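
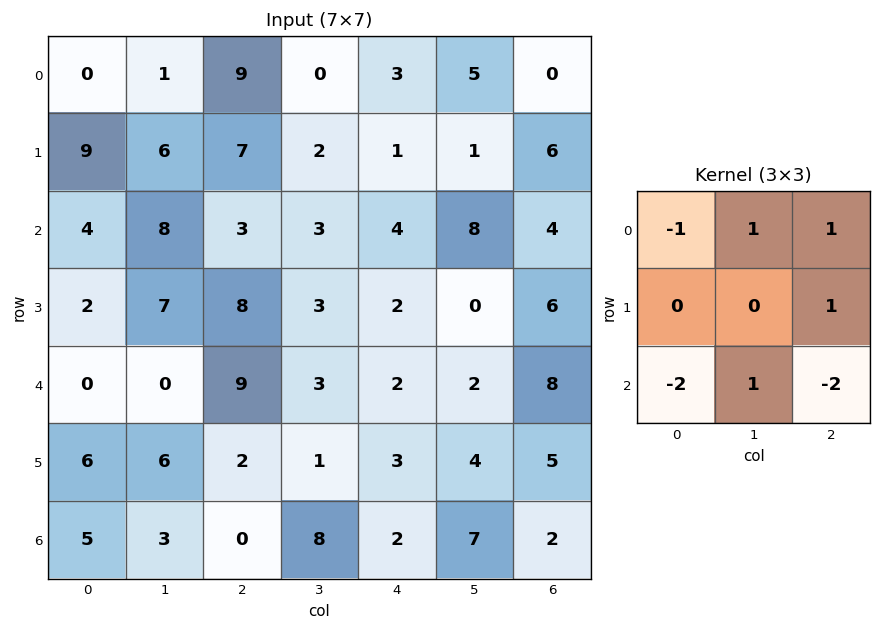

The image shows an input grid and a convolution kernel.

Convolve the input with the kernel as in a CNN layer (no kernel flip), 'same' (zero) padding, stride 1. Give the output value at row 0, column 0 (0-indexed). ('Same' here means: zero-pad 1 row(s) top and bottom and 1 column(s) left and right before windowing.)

The receptive field on the zero-padded input at this output position is [0 0 0 / 0 0 1 / 0 9 6]. Elementwise product with the kernel and sum: 0·-1 + 0·1 + 0·1 + 1·1 + 0·-2 + 9·1 + 6·-2.

-2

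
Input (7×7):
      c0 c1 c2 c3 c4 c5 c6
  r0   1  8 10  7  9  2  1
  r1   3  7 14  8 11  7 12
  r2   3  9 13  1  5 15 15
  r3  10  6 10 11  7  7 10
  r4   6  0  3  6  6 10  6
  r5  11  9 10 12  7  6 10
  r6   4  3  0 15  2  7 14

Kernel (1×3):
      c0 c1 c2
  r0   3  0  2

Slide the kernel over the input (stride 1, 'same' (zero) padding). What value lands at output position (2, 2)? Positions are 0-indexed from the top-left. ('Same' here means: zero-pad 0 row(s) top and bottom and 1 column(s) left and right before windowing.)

29

The receptive field on the zero-padded input at this output position is [9 13 1]. Elementwise product with the kernel and sum: 9·3 + 1·2.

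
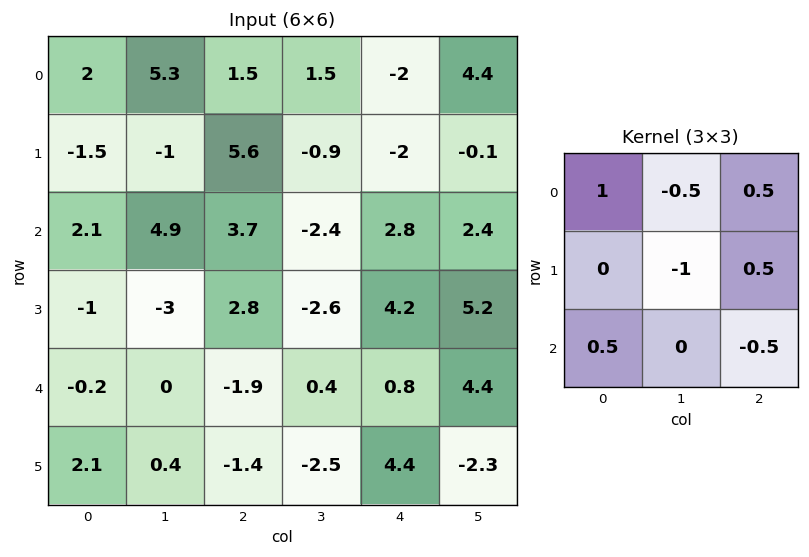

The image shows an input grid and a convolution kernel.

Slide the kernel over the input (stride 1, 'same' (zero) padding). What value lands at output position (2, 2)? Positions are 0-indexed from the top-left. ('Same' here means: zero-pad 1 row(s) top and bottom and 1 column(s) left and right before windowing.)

-9.35

The receptive field on the zero-padded input at this output position is [-1 5.6 -0.9 / 4.9 3.7 -2.4 / -3 2.8 -2.6]. Elementwise product with the kernel and sum: -1·1 + 5.6·-0.5 + -0.9·0.5 + 3.7·-1 + -2.4·0.5 + -3·0.5 + -2.6·-0.5.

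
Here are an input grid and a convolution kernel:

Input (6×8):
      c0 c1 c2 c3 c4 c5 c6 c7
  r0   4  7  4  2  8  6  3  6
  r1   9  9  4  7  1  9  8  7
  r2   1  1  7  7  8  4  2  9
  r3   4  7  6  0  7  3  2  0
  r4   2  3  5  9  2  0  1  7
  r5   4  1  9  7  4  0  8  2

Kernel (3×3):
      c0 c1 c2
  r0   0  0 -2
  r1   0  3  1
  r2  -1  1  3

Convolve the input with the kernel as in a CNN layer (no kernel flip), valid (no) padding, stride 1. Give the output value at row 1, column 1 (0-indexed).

The receptive field on the input at this output position is [9 4 7 / 1 7 7 / 7 6 0]. Elementwise product with the kernel and sum: 7·-2 + 7·3 + 7·1 + 7·-1 + 6·1 + 0·3.

13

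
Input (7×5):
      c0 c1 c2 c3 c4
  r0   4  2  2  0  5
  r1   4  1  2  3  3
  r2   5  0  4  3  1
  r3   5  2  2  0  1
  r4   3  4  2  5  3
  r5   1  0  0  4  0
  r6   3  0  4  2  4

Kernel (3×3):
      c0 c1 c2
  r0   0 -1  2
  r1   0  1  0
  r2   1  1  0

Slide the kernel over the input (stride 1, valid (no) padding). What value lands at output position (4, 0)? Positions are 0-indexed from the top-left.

3

The receptive field on the input at this output position is [3 4 2 / 1 0 0 / 3 0 4]. Elementwise product with the kernel and sum: 4·-1 + 2·2 + 0·1 + 3·1 + 0·1.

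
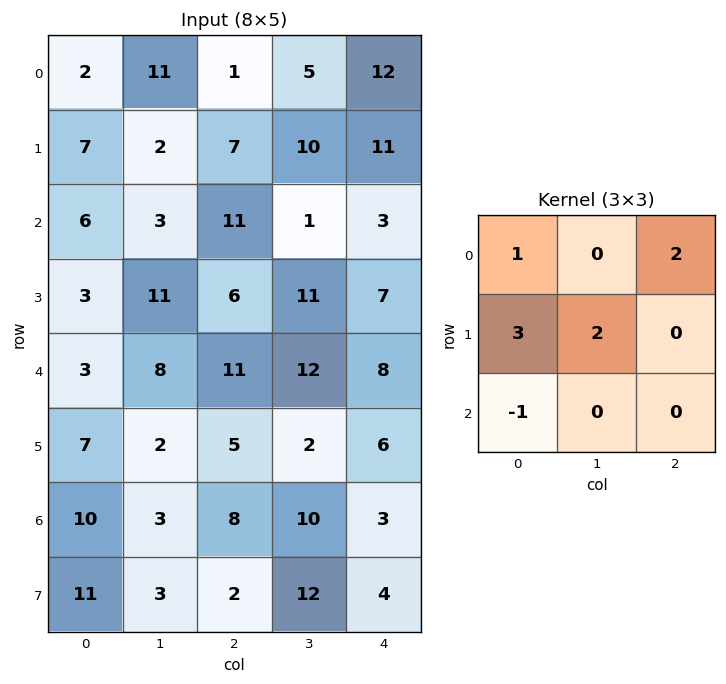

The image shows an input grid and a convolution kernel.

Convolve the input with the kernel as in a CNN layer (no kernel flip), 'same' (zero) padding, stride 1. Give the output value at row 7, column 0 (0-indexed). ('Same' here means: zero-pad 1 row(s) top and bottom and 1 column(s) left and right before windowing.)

The receptive field on the zero-padded input at this output position is [0 10 3 / 0 11 3 / 0 0 0]. Elementwise product with the kernel and sum: 0·1 + 3·2 + 0·3 + 11·2 + 0·-1.

28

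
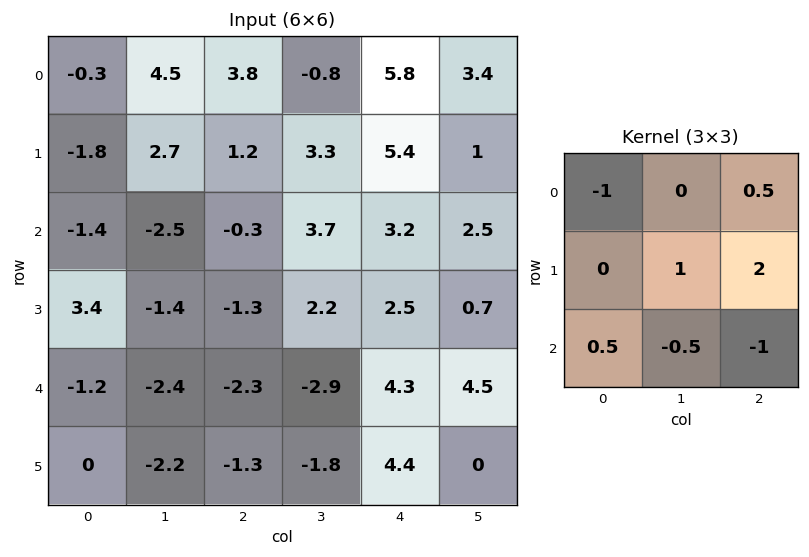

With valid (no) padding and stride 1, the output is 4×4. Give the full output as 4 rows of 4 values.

Output[0,0]: The receptive field on the input at this output position is [-0.3 4.5 3.8 / -1.8 2.7 1.2 / -1.4 -2.5 -0.3]. Elementwise product with the kernel and sum: -0.3·-1 + 3.8·0.5 + 2.7·1 + 1.2·2 + -1.4·0.5 + -2.5·-0.5 + -0.3·-1.

8.15 -1.9 8 7.65
3 3.8 7.35 4.55
0.15 10.3 5.1 -6.65
-8.65 -4.25 4.1 8.35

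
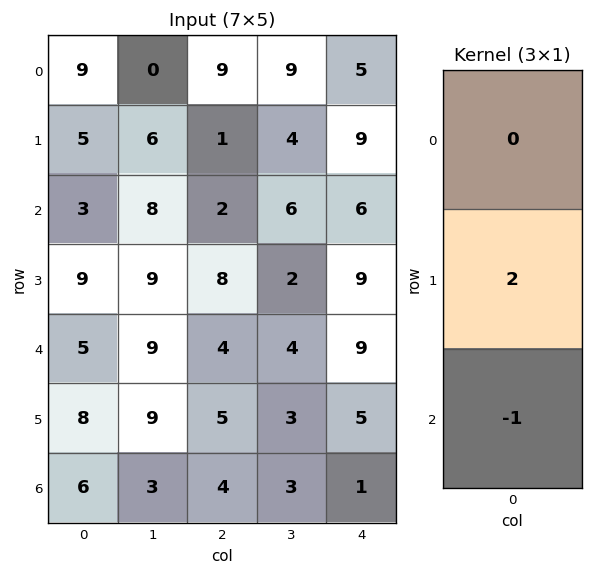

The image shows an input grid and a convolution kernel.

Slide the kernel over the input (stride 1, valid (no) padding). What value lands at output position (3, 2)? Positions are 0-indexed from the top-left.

3

The receptive field on the input at this output position is [8 / 4 / 5]. Elementwise product with the kernel and sum: 4·2 + 5·-1.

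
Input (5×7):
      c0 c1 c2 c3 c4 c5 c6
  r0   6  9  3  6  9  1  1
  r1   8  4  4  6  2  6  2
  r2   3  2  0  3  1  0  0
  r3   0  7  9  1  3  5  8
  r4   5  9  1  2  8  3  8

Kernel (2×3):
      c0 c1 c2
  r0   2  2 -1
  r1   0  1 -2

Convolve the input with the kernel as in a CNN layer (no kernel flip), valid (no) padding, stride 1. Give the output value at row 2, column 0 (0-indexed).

The receptive field on the input at this output position is [3 2 0 / 0 7 9]. Elementwise product with the kernel and sum: 3·2 + 2·2 + 0·-1 + 7·1 + 9·-2.

-1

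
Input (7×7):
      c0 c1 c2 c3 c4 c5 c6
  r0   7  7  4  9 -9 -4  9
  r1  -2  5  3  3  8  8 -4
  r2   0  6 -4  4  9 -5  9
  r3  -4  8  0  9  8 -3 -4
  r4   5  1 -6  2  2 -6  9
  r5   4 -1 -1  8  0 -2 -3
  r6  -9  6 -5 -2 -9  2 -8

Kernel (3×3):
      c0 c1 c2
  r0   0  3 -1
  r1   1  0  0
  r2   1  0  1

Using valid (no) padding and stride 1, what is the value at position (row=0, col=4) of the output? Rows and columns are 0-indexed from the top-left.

The receptive field on the input at this output position is [-9 -4 9 / 8 8 -4 / 9 -5 9]. Elementwise product with the kernel and sum: -4·3 + 9·-1 + 8·1 + 9·1 + 9·1.

5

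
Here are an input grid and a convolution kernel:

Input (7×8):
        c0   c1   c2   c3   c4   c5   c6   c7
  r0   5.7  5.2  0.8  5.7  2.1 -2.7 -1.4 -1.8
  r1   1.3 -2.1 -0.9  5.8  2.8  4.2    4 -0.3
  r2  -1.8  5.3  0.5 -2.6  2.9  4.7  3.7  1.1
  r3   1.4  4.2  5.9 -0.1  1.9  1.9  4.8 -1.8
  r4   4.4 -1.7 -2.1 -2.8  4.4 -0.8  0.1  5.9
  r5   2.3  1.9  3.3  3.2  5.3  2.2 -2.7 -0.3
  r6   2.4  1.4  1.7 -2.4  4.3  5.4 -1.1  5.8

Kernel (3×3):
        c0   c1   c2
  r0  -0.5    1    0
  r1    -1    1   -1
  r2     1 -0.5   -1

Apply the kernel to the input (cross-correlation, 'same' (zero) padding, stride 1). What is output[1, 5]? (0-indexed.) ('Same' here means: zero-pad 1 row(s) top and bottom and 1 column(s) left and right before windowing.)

The receptive field on the zero-padded input at this output position is [2.1 -2.7 -1.4 / 2.8 4.2 4 / 2.9 4.7 3.7]. Elementwise product with the kernel and sum: 2.1·-0.5 + -2.7·1 + 2.8·-1 + 4.2·1 + 4·-1 + 2.9·1 + 4.7·-0.5 + 3.7·-1.

-9.5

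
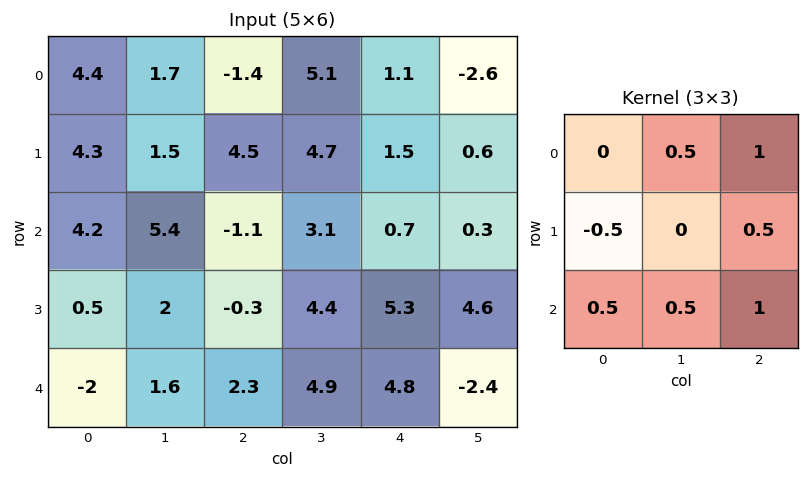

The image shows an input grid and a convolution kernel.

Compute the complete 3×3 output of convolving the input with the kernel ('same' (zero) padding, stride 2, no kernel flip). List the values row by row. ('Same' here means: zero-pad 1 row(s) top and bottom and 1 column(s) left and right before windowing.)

4.5 9.4 -0.15
8.6 11.05 9.4
3.05 5.9 3.6

Output[0,0]: The receptive field on the zero-padded input at this output position is [0 0 0 / 0 4.4 1.7 / 0 4.3 1.5]. Elementwise product with the kernel and sum: 0·0.5 + 0·1 + 0·-0.5 + 1.7·0.5 + 0·0.5 + 4.3·0.5 + 1.5·1.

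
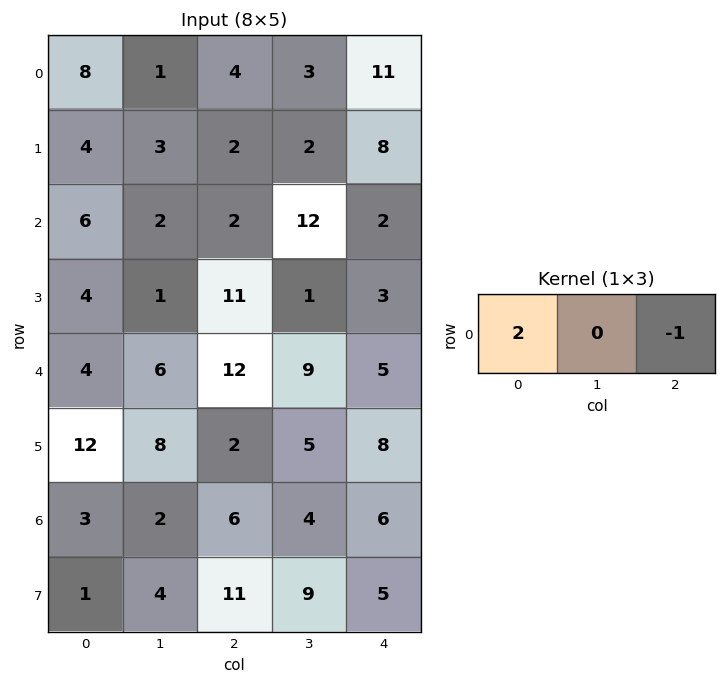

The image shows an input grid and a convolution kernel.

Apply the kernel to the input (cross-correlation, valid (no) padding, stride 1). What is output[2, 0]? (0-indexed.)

10

The receptive field on the input at this output position is [6 2 2]. Elementwise product with the kernel and sum: 6·2 + 2·-1.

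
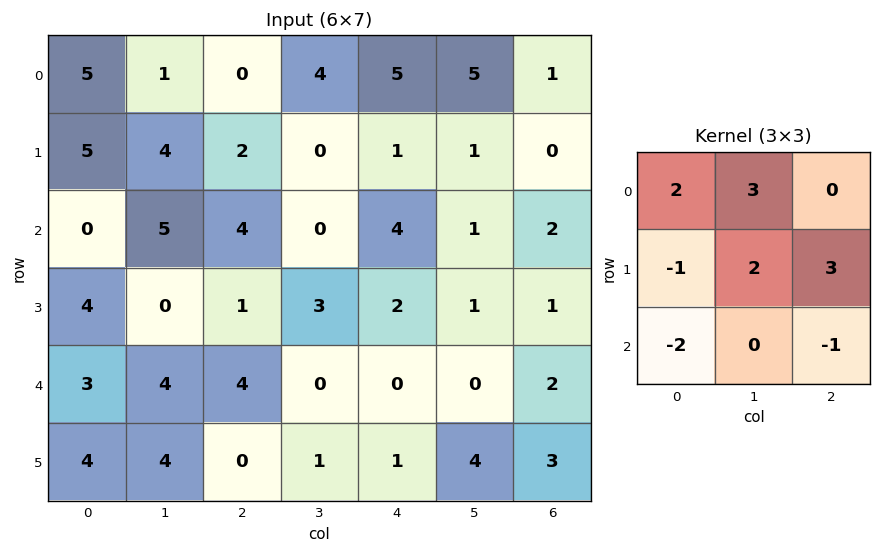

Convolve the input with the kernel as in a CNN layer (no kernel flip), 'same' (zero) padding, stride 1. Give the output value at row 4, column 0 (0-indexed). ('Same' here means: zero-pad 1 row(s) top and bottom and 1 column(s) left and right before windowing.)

26

The receptive field on the zero-padded input at this output position is [0 4 0 / 0 3 4 / 0 4 4]. Elementwise product with the kernel and sum: 0·2 + 4·3 + 0·-1 + 3·2 + 4·3 + 0·-2 + 4·-1.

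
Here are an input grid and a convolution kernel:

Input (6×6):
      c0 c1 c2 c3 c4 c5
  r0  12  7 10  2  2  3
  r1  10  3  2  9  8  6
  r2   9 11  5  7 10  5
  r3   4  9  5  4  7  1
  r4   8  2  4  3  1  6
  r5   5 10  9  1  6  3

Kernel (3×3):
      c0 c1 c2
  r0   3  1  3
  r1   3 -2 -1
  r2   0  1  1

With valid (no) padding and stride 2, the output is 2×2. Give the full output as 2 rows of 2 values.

Output[0,0]: The receptive field on the input at this output position is [12 7 10 / 10 3 2 / 9 11 5]. Elementwise product with the kernel and sum: 12·3 + 7·1 + 10·3 + 10·3 + 3·-2 + 2·-1 + 11·1 + 5·1.

111 35
48 56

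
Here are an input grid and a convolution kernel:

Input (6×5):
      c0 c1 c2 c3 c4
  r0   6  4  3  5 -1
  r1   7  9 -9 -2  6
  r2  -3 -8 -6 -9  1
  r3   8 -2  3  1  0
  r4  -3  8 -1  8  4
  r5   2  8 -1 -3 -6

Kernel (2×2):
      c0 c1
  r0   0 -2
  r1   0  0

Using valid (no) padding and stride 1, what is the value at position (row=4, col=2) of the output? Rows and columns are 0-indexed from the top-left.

The receptive field on the input at this output position is [-1 8 / -1 -3]. Elementwise product with the kernel and sum: 8·-2.

-16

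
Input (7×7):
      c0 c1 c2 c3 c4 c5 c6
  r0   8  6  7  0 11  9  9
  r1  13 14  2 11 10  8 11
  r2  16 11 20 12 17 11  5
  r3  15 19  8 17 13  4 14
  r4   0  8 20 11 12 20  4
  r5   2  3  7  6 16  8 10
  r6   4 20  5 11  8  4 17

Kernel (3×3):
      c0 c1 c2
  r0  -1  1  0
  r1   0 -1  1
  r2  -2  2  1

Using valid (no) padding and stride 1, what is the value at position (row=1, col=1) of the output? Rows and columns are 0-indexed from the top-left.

-25

The receptive field on the input at this output position is [14 2 11 / 11 20 12 / 19 8 17]. Elementwise product with the kernel and sum: 14·-1 + 2·1 + 20·-1 + 12·1 + 19·-2 + 8·2 + 17·1.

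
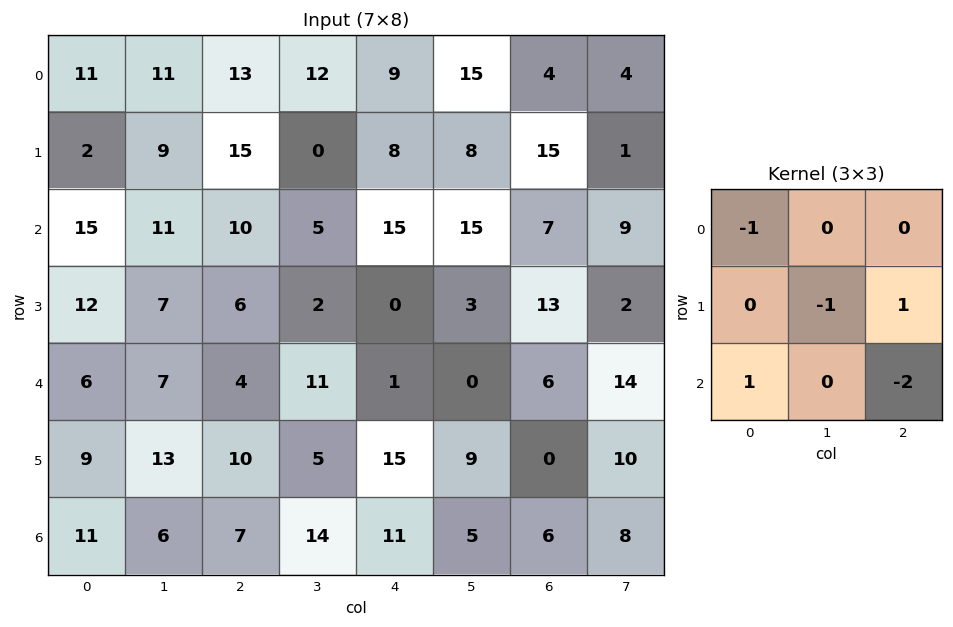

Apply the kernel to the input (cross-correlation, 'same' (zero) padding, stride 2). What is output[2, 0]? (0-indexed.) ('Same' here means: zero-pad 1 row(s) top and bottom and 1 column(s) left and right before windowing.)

-25

The receptive field on the zero-padded input at this output position is [0 12 7 / 0 6 7 / 0 9 13]. Elementwise product with the kernel and sum: 0·-1 + 6·-1 + 7·1 + 0·1 + 13·-2.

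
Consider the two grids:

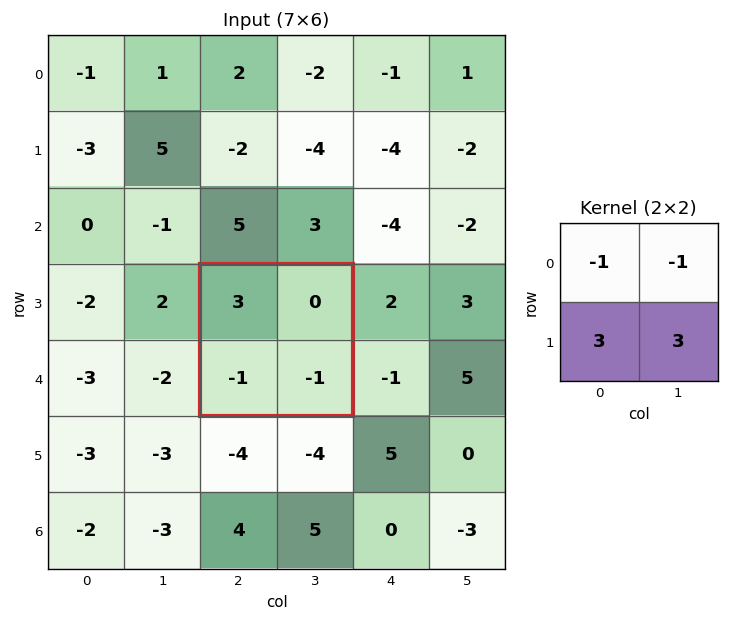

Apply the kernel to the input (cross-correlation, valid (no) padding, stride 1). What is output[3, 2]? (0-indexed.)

-9

The receptive field on the input at this output position is [3 0 / -1 -1]. Elementwise product with the kernel and sum: 3·-1 + 0·-1 + -1·3 + -1·3.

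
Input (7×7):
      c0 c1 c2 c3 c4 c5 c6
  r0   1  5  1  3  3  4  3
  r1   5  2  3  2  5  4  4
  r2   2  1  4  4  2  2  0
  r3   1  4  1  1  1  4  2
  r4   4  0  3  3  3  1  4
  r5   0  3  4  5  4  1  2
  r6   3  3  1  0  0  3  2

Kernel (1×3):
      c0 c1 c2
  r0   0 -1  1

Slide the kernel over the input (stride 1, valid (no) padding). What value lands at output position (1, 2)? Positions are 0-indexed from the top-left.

The receptive field on the input at this output position is [3 2 5]. Elementwise product with the kernel and sum: 2·-1 + 5·1.

3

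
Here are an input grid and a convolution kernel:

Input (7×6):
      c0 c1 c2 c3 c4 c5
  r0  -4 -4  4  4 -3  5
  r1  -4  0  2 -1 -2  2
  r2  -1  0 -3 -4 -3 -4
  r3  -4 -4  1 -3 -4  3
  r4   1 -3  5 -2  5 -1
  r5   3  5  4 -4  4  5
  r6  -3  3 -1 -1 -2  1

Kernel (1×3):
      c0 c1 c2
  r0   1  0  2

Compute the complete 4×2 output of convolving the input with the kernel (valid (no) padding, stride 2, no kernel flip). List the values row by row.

4 -2
-7 -9
11 15
-5 -5

Output[0,0]: The receptive field on the input at this output position is [-4 -4 4]. Elementwise product with the kernel and sum: -4·1 + 4·2.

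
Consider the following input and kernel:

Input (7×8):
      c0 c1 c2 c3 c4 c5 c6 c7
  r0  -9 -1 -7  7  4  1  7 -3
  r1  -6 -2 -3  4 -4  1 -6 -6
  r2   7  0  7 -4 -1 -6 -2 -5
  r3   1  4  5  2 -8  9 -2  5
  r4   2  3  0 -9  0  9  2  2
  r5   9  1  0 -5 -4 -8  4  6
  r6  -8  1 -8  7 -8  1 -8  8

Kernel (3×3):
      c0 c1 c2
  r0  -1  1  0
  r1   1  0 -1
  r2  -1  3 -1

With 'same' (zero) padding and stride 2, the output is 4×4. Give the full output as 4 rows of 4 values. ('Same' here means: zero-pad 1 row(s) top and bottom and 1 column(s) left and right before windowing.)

-15 -19 -11 -9
-7 12 -41 -28
24 17 -27 10
8 -7 7 5

Output[0,0]: The receptive field on the zero-padded input at this output position is [0 0 0 / 0 -9 -1 / 0 -6 -2]. Elementwise product with the kernel and sum: 0·-1 + 0·1 + 0·1 + -1·-1 + 0·-1 + -6·3 + -2·-1.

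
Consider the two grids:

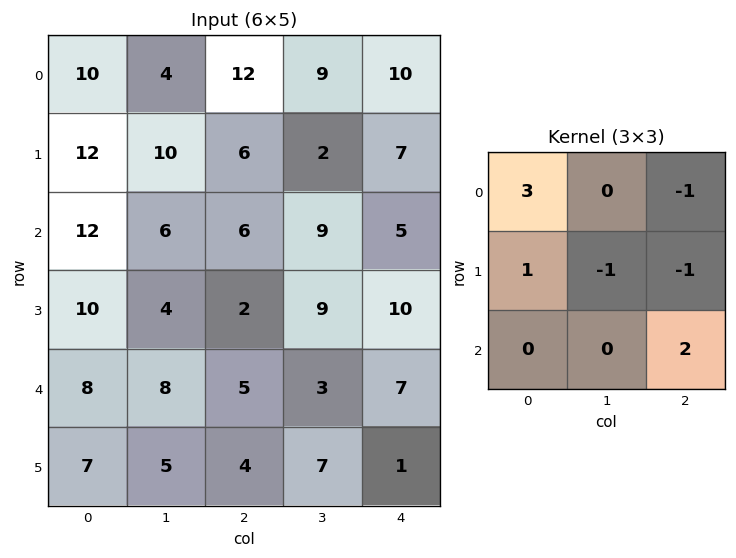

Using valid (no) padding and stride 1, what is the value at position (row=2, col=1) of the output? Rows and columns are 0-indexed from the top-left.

8

The receptive field on the input at this output position is [6 6 9 / 4 2 9 / 8 5 3]. Elementwise product with the kernel and sum: 6·3 + 9·-1 + 4·1 + 2·-1 + 9·-1 + 3·2.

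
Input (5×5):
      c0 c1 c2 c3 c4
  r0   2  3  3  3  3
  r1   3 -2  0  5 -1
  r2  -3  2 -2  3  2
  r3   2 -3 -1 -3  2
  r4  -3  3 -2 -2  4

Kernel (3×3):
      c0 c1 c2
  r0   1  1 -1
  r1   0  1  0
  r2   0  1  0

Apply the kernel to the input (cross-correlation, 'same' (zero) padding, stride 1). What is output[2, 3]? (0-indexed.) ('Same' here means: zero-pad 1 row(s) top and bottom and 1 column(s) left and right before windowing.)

The receptive field on the zero-padded input at this output position is [0 5 -1 / -2 3 2 / -1 -3 2]. Elementwise product with the kernel and sum: 0·1 + 5·1 + -1·-1 + 3·1 + -3·1.

6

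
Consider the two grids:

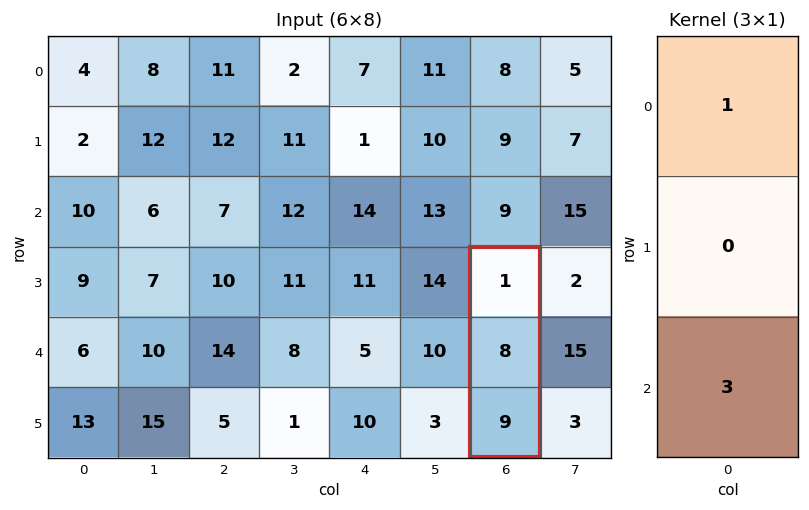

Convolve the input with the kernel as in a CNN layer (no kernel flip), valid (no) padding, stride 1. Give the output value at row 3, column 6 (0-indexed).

28

The receptive field on the input at this output position is [1 / 8 / 9]. Elementwise product with the kernel and sum: 1·1 + 9·3.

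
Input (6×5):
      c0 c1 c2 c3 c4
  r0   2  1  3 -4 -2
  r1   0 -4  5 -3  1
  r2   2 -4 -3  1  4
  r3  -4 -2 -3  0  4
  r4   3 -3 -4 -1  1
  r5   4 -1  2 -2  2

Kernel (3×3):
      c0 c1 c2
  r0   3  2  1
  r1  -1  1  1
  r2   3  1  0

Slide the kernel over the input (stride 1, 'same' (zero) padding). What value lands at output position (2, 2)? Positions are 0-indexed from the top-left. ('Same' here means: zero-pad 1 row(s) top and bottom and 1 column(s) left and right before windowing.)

The receptive field on the zero-padded input at this output position is [-4 5 -3 / -4 -3 1 / -2 -3 0]. Elementwise product with the kernel and sum: -4·3 + 5·2 + -3·1 + -4·-1 + -3·1 + 1·1 + -2·3 + -3·1.

-12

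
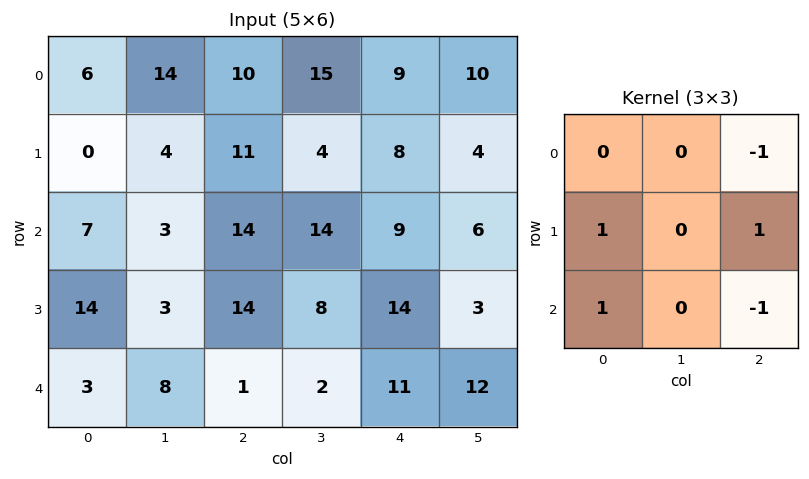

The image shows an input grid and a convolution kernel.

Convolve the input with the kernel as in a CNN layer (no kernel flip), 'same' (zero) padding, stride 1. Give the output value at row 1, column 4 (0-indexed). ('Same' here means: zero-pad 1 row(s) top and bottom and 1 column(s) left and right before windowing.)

The receptive field on the zero-padded input at this output position is [15 9 10 / 4 8 4 / 14 9 6]. Elementwise product with the kernel and sum: 10·-1 + 4·1 + 4·1 + 14·1 + 6·-1.

6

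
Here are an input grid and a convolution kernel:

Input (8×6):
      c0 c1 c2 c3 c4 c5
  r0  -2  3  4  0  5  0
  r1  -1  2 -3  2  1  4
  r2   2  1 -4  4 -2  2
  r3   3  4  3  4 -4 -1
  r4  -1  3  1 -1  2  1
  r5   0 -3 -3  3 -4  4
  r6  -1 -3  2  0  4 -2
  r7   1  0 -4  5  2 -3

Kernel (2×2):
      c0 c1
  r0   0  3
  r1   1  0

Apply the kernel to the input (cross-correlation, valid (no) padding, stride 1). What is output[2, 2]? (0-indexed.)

The receptive field on the input at this output position is [-4 4 / 3 4]. Elementwise product with the kernel and sum: 4·3 + 3·1.

15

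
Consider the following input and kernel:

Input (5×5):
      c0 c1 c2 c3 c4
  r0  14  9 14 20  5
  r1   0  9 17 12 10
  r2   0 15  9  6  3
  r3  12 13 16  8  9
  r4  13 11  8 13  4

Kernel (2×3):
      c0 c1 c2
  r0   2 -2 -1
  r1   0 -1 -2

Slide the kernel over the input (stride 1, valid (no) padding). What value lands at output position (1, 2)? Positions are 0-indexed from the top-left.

The receptive field on the input at this output position is [17 12 10 / 9 6 3]. Elementwise product with the kernel and sum: 17·2 + 12·-2 + 10·-1 + 6·-1 + 3·-2.

-12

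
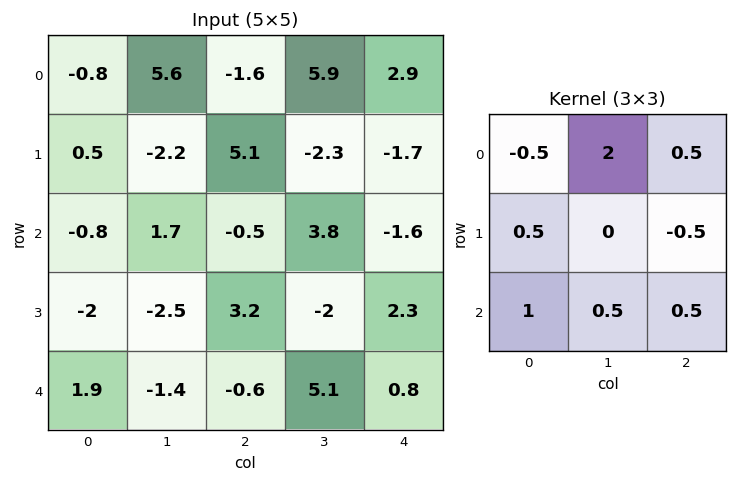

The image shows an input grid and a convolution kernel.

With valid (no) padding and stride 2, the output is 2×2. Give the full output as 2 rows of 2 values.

8.3 18.05
1.85 9.85

Output[0,0]: The receptive field on the input at this output position is [-0.8 5.6 -1.6 / 0.5 -2.2 5.1 / -0.8 1.7 -0.5]. Elementwise product with the kernel and sum: -0.8·-0.5 + 5.6·2 + -1.6·0.5 + 0.5·0.5 + 5.1·-0.5 + -0.8·1 + 1.7·0.5 + -0.5·0.5.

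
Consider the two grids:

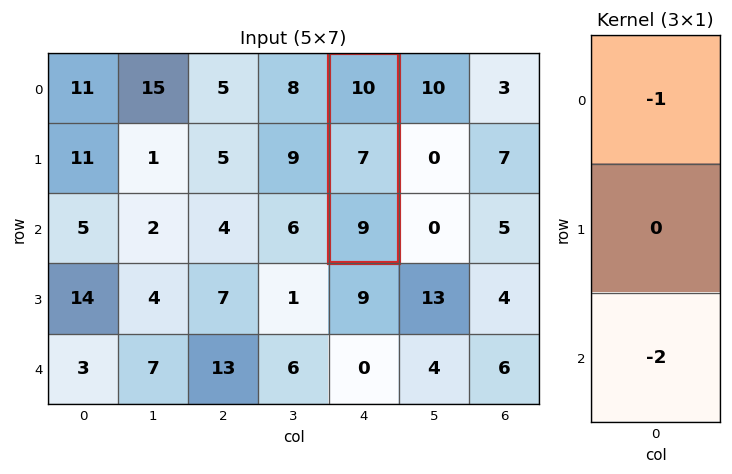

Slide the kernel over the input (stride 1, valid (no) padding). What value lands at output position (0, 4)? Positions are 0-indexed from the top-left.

The receptive field on the input at this output position is [10 / 7 / 9]. Elementwise product with the kernel and sum: 10·-1 + 9·-2.

-28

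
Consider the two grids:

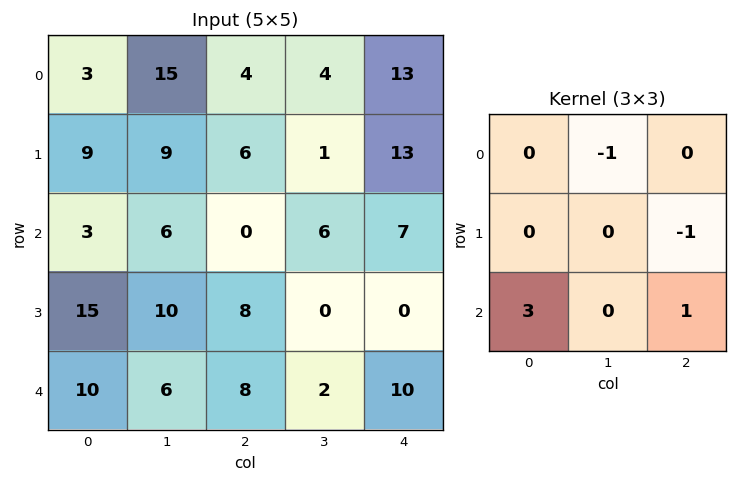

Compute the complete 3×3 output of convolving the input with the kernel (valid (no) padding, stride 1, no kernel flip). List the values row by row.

-12 19 -10
44 18 16
24 20 28

Output[0,0]: The receptive field on the input at this output position is [3 15 4 / 9 9 6 / 3 6 0]. Elementwise product with the kernel and sum: 15·-1 + 6·-1 + 3·3 + 0·1.
Output[0,1]: The receptive field on the input at this output position is [15 4 4 / 9 6 1 / 6 0 6]. Elementwise product with the kernel and sum: 4·-1 + 1·-1 + 6·3 + 6·1.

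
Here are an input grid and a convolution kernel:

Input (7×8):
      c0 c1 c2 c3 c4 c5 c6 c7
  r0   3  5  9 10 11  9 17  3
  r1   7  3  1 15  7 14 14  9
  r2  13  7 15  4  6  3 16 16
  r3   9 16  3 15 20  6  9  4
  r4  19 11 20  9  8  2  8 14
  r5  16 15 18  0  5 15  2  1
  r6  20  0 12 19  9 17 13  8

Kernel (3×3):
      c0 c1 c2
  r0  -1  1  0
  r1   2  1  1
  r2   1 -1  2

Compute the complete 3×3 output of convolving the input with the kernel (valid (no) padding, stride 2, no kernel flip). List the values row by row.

Output[0,0]: The receptive field on the input at this output position is [3 5 9 / 7 3 1 / 13 7 15]. Elementwise product with the kernel and sum: 3·-1 + 5·1 + 7·2 + 3·1 + 1·1 + 13·1 + 7·-1 + 15·2.

56 48 75
79 57 74
101 41 39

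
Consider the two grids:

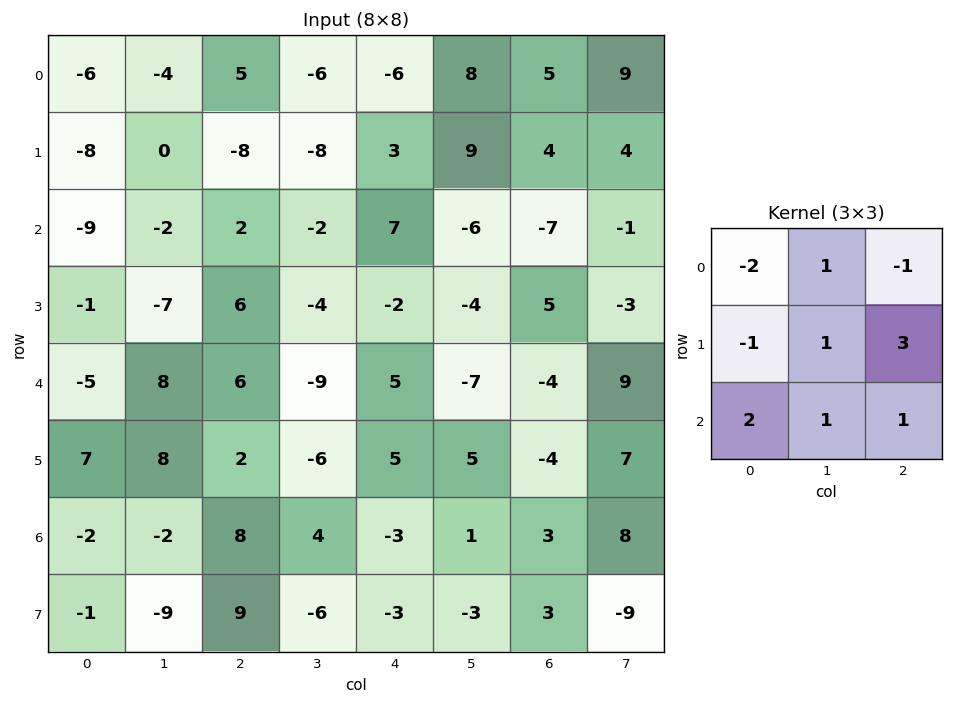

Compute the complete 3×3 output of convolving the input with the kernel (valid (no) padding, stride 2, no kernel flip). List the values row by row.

-31 8 34
30 -21 -1
21 -2 -27

Output[0,0]: The receptive field on the input at this output position is [-6 -4 5 / -8 0 -8 / -9 -2 2]. Elementwise product with the kernel and sum: -6·-2 + -4·1 + 5·-1 + -8·-1 + 0·1 + -8·3 + -9·2 + -2·1 + 2·1.
Output[0,1]: The receptive field on the input at this output position is [5 -6 -6 / -8 -8 3 / 2 -2 7]. Elementwise product with the kernel and sum: 5·-2 + -6·1 + -6·-1 + -8·-1 + -8·1 + 3·3 + 2·2 + -2·1 + 7·1.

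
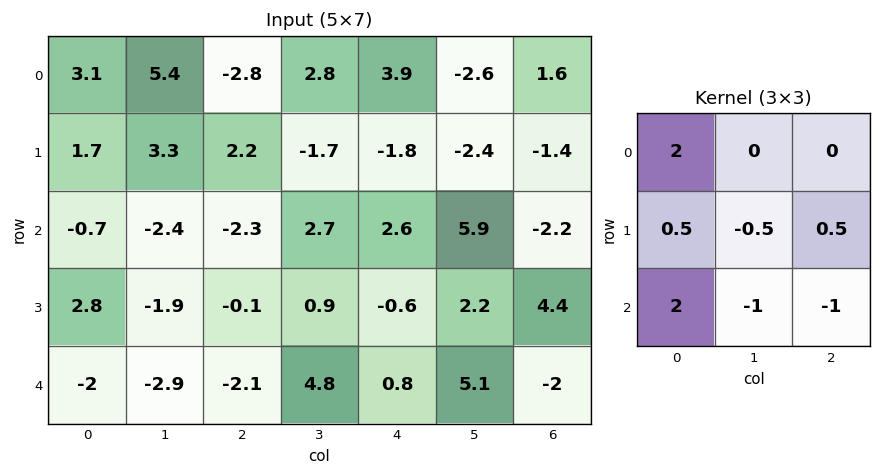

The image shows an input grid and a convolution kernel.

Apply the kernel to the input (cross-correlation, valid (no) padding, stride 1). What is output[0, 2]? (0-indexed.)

-14.45

The receptive field on the input at this output position is [-2.8 2.8 3.9 / 2.2 -1.7 -1.8 / -2.3 2.7 2.6]. Elementwise product with the kernel and sum: -2.8·2 + 2.2·0.5 + -1.7·-0.5 + -1.8·0.5 + -2.3·2 + 2.7·-1 + 2.6·-1.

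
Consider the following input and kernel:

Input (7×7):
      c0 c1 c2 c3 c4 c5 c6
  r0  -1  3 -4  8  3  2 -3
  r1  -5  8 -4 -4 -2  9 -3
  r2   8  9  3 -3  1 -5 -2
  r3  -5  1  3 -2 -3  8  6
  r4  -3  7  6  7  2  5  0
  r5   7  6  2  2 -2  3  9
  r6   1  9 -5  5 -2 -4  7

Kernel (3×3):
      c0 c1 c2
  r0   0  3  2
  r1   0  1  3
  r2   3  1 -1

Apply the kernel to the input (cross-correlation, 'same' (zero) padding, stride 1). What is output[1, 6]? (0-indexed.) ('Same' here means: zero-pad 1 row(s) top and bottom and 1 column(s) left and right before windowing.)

-29

The receptive field on the zero-padded input at this output position is [2 -3 0 / 9 -3 0 / -5 -2 0]. Elementwise product with the kernel and sum: -3·3 + 0·2 + -3·1 + 0·3 + -5·3 + -2·1 + 0·-1.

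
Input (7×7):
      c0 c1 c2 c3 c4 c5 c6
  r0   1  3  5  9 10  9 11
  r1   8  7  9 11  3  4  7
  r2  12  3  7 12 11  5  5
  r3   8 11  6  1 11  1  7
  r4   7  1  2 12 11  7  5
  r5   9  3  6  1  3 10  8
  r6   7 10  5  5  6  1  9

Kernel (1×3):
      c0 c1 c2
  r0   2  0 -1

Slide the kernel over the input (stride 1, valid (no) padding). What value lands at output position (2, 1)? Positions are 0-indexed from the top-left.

The receptive field on the input at this output position is [3 7 12]. Elementwise product with the kernel and sum: 3·2 + 12·-1.

-6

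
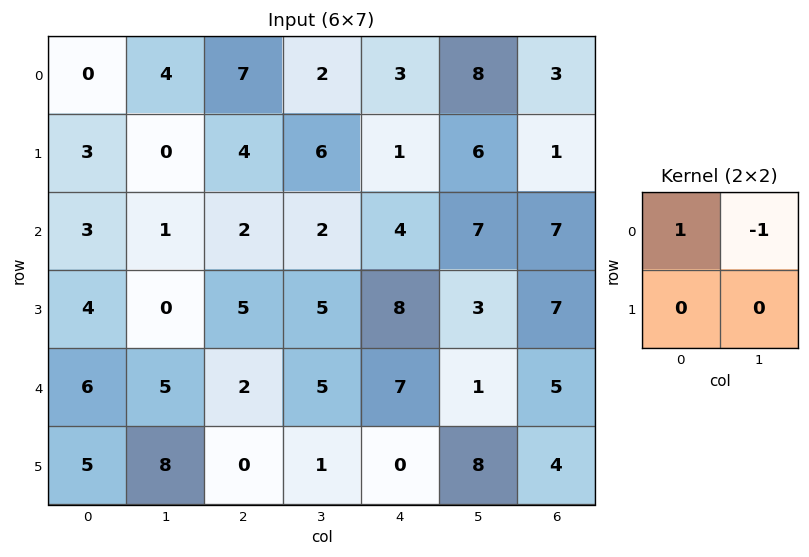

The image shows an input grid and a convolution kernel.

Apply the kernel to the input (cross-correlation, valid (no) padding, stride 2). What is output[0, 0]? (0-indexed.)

-4

The receptive field on the input at this output position is [0 4 / 3 0]. Elementwise product with the kernel and sum: 0·1 + 4·-1.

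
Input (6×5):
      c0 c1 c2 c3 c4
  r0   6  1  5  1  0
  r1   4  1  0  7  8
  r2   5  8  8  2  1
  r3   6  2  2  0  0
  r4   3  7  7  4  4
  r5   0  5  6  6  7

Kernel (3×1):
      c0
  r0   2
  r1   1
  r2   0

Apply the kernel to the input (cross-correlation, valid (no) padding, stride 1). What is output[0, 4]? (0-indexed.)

The receptive field on the input at this output position is [0 / 8 / 1]. Elementwise product with the kernel and sum: 0·2 + 8·1.

8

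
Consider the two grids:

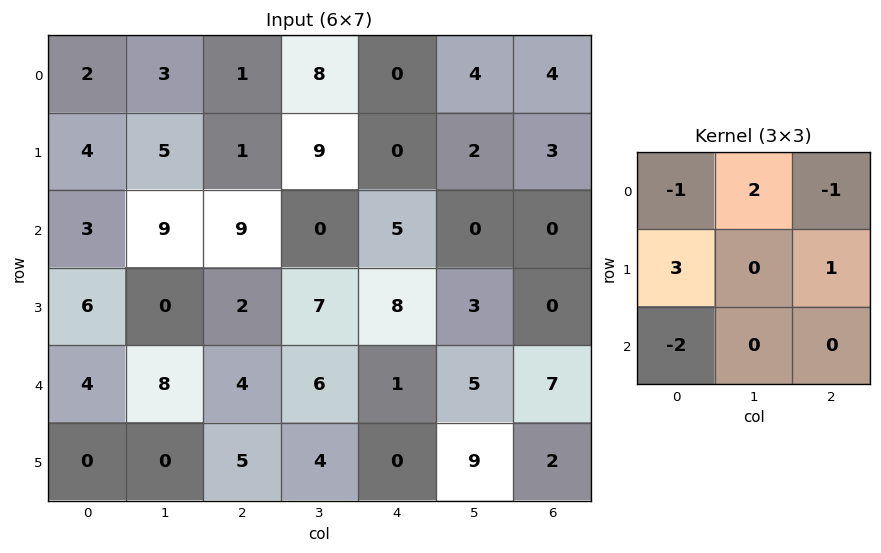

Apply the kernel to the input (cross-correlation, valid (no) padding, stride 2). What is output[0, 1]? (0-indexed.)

The receptive field on the input at this output position is [1 8 0 / 1 9 0 / 9 0 5]. Elementwise product with the kernel and sum: 1·-1 + 8·2 + 0·-1 + 1·3 + 0·1 + 9·-2.

0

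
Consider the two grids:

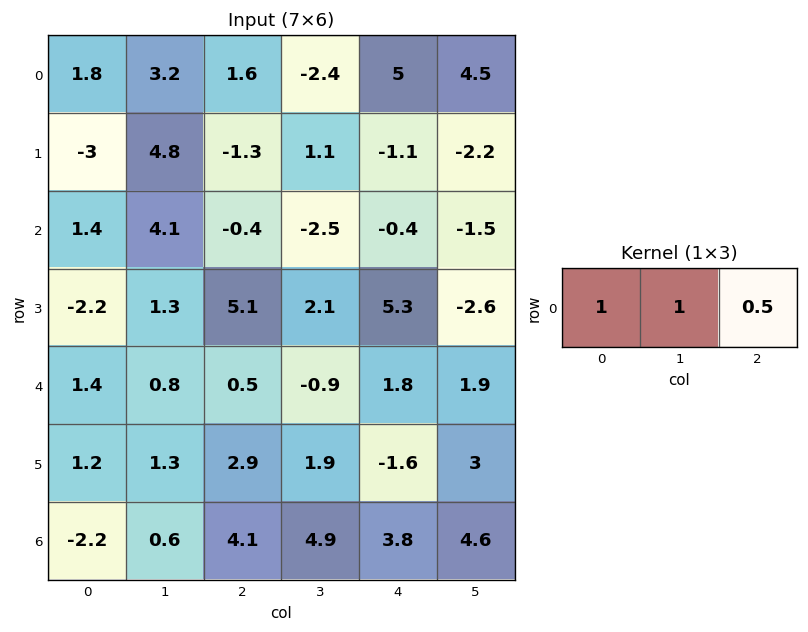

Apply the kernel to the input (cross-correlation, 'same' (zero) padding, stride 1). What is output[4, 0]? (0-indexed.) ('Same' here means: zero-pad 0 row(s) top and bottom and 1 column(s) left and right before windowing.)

The receptive field on the zero-padded input at this output position is [0 1.4 0.8]. Elementwise product with the kernel and sum: 0·1 + 1.4·1 + 0.8·0.5.

1.8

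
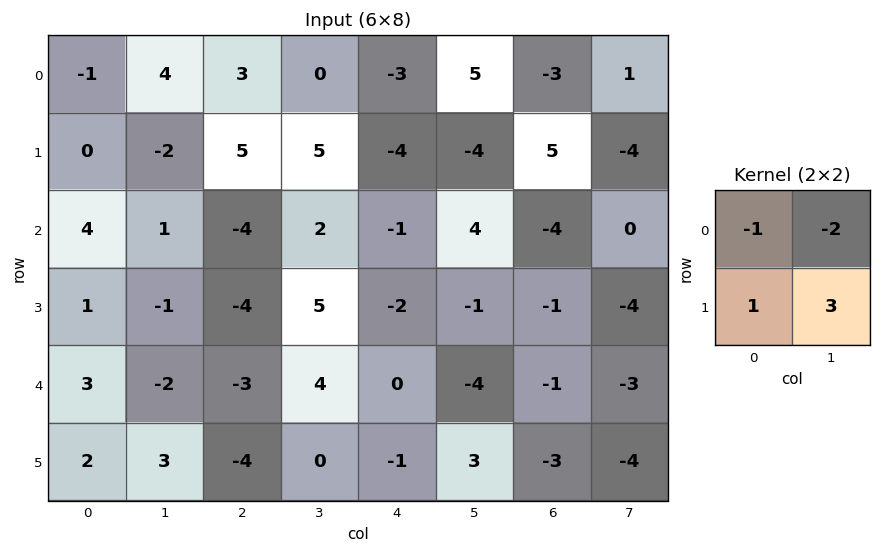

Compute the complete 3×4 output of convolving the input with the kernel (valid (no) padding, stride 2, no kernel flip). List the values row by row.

Output[0,0]: The receptive field on the input at this output position is [-1 4 / 0 -2]. Elementwise product with the kernel and sum: -1·-1 + 4·-2 + 0·1 + -2·3.
Output[0,1]: The receptive field on the input at this output position is [3 0 / 5 5]. Elementwise product with the kernel and sum: 3·-1 + 0·-2 + 5·1 + 5·3.

-13 17 -23 -6
-8 11 -12 -9
12 -9 16 -8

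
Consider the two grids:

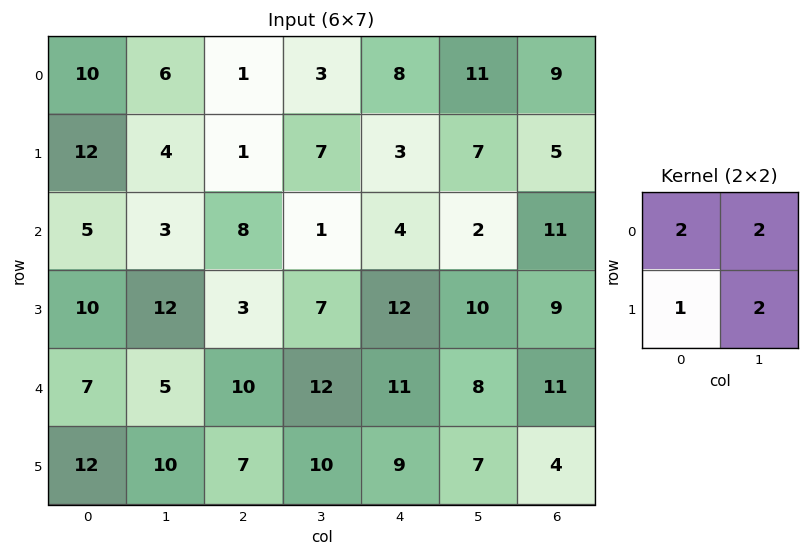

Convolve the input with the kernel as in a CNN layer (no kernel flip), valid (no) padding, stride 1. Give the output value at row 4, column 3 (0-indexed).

74

The receptive field on the input at this output position is [12 11 / 10 9]. Elementwise product with the kernel and sum: 12·2 + 11·2 + 10·1 + 9·2.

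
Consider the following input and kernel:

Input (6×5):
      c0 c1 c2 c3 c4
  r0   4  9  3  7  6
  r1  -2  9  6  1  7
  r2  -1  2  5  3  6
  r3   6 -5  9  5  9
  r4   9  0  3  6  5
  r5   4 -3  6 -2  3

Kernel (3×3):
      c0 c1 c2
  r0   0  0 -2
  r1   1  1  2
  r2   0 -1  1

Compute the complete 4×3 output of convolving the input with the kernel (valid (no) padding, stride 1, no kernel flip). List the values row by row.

Output[0,0]: The receptive field on the input at this output position is [4 9 3 / -2 9 6 / -1 2 5]. Elementwise product with the kernel and sum: 3·-2 + -2·1 + 9·1 + 6·2 + 2·-1 + 5·1.

16 1 12
13 7 10
12 11 19
6 -3 6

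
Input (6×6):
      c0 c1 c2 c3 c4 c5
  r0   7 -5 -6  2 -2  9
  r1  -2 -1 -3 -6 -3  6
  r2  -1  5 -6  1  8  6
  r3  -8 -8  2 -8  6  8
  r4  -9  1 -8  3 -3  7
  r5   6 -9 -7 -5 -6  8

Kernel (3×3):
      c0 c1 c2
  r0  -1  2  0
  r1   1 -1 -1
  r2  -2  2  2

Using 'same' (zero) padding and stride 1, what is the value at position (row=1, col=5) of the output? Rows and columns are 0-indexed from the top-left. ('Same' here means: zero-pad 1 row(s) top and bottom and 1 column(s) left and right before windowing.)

7

The receptive field on the zero-padded input at this output position is [-2 9 0 / -3 6 0 / 8 6 0]. Elementwise product with the kernel and sum: -2·-1 + 9·2 + -3·1 + 6·-1 + 0·-1 + 8·-2 + 6·2 + 0·2.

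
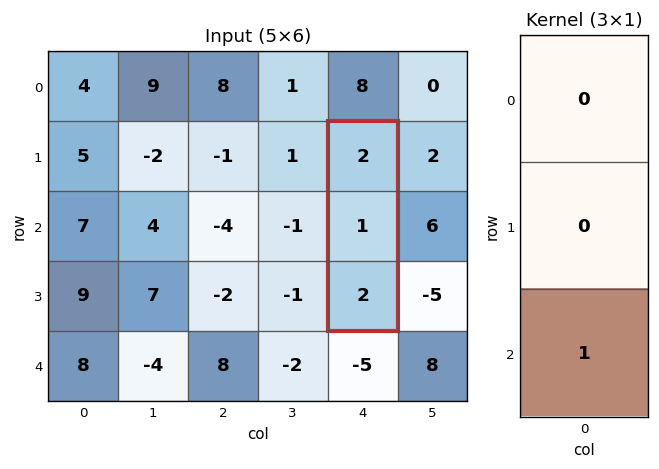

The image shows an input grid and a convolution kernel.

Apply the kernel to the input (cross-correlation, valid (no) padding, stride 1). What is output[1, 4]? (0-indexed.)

2

The receptive field on the input at this output position is [2 / 1 / 2]. Elementwise product with the kernel and sum: 2·1.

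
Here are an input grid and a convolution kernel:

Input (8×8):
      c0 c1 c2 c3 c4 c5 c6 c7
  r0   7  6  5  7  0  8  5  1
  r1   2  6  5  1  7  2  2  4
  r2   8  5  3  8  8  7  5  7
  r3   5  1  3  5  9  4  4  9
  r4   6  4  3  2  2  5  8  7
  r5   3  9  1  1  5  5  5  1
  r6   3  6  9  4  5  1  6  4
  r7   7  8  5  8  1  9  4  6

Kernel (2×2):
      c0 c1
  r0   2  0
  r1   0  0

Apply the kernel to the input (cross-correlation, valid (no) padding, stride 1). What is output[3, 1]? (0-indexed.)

2

The receptive field on the input at this output position is [1 3 / 4 3]. Elementwise product with the kernel and sum: 1·2.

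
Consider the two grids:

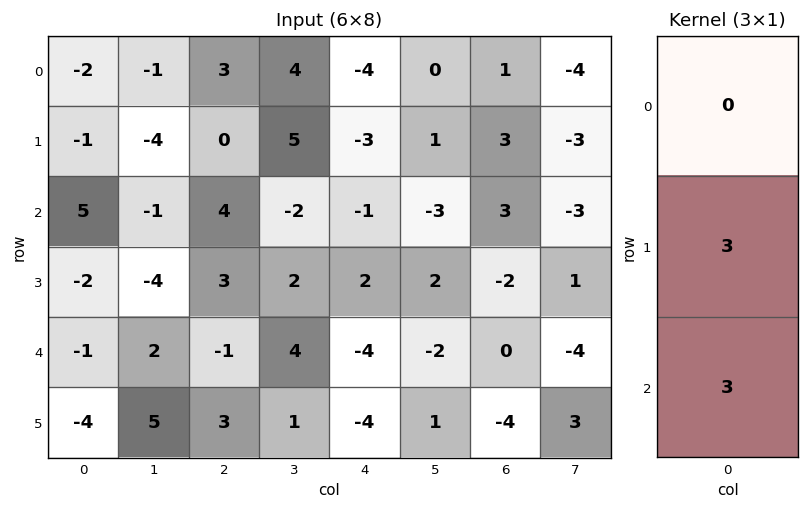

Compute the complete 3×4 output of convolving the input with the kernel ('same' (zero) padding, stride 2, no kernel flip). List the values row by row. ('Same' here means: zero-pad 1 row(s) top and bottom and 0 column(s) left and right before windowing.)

Output[0,0]: The receptive field on the zero-padded input at this output position is [0 / -2 / -1]. Elementwise product with the kernel and sum: -2·3 + -1·3.

-9 9 -21 12
9 21 3 3
-15 6 -24 -12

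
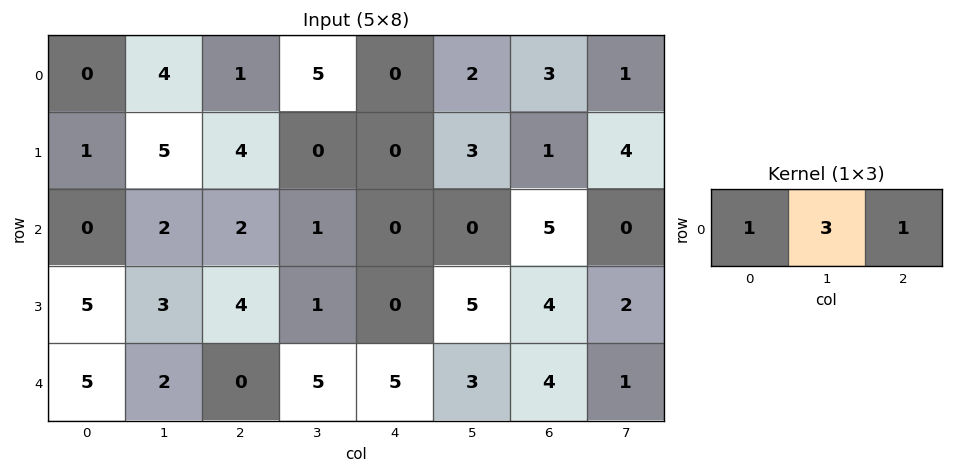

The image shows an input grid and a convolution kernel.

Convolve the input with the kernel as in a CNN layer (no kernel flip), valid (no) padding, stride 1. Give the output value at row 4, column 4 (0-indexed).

18

The receptive field on the input at this output position is [5 3 4]. Elementwise product with the kernel and sum: 5·1 + 3·3 + 4·1.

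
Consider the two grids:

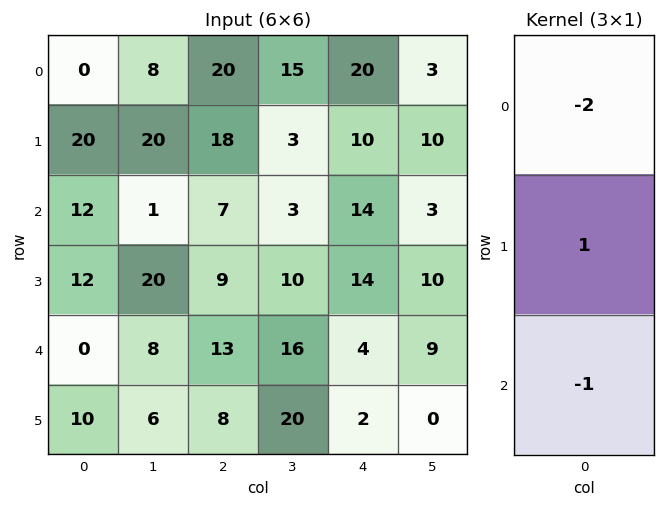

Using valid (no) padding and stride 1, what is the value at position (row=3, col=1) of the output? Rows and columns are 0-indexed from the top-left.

-38

The receptive field on the input at this output position is [20 / 8 / 6]. Elementwise product with the kernel and sum: 20·-2 + 8·1 + 6·-1.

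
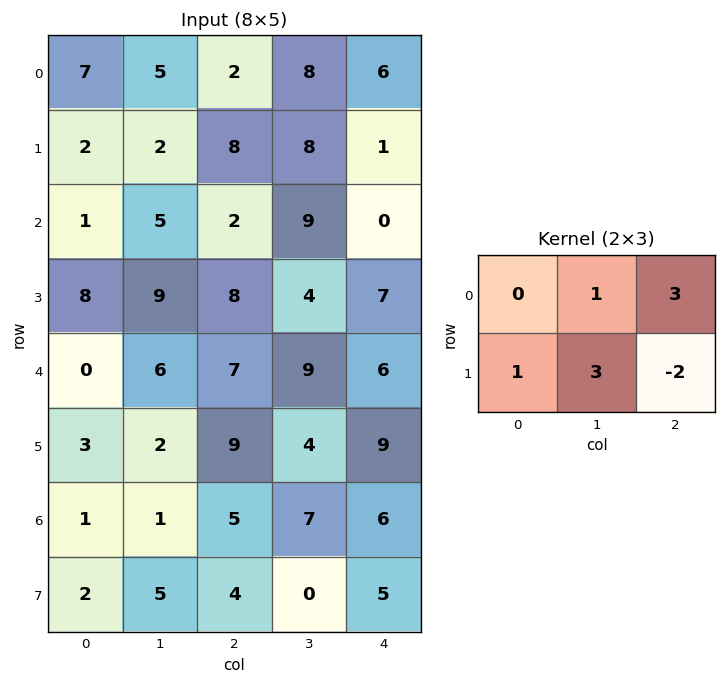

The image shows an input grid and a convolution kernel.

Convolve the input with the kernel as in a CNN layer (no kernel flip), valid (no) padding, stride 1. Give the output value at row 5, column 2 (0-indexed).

The receptive field on the input at this output position is [9 4 9 / 5 7 6]. Elementwise product with the kernel and sum: 4·1 + 9·3 + 5·1 + 7·3 + 6·-2.

45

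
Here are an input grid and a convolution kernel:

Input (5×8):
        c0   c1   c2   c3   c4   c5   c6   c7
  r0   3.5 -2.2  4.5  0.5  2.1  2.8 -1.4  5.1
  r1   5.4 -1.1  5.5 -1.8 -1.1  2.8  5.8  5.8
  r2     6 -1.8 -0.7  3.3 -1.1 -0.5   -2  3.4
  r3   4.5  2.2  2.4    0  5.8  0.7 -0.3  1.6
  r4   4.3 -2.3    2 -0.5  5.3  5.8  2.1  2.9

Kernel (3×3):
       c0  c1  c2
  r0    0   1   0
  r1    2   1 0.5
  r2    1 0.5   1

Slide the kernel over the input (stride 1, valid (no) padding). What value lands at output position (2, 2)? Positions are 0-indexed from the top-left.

The receptive field on the input at this output position is [-0.7 3.3 -1.1 / 2.4 0 5.8 / 2 -0.5 5.3]. Elementwise product with the kernel and sum: 3.3·1 + 2.4·2 + 0·1 + 5.8·0.5 + 2·1 + -0.5·0.5 + 5.3·1.

18.05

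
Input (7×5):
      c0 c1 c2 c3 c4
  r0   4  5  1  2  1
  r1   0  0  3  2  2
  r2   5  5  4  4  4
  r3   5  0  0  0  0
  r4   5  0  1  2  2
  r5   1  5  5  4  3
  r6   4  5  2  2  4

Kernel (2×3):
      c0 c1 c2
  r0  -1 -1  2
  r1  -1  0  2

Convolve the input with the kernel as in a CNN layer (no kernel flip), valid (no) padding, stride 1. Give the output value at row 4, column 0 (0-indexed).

The receptive field on the input at this output position is [5 0 1 / 1 5 5]. Elementwise product with the kernel and sum: 5·-1 + 0·-1 + 1·2 + 1·-1 + 5·2.

6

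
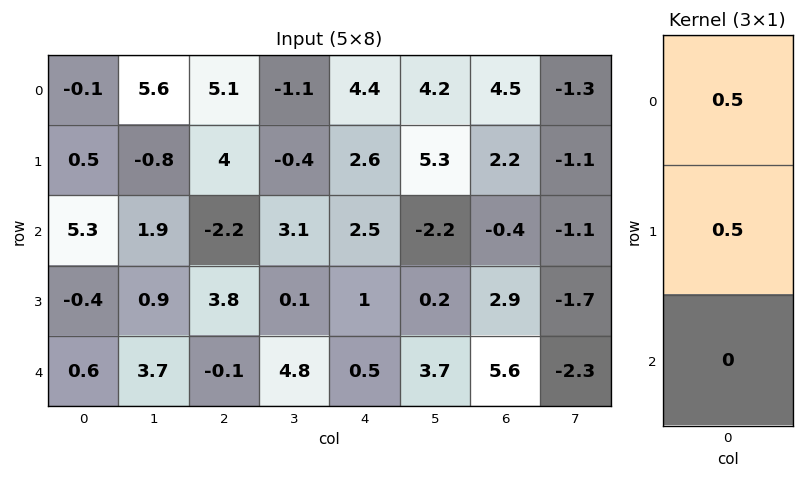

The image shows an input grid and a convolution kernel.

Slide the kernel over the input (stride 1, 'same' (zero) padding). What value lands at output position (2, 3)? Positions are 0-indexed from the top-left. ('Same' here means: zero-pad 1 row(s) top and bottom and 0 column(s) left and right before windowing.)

The receptive field on the zero-padded input at this output position is [-0.4 / 3.1 / 0.1]. Elementwise product with the kernel and sum: -0.4·0.5 + 3.1·0.5.

1.35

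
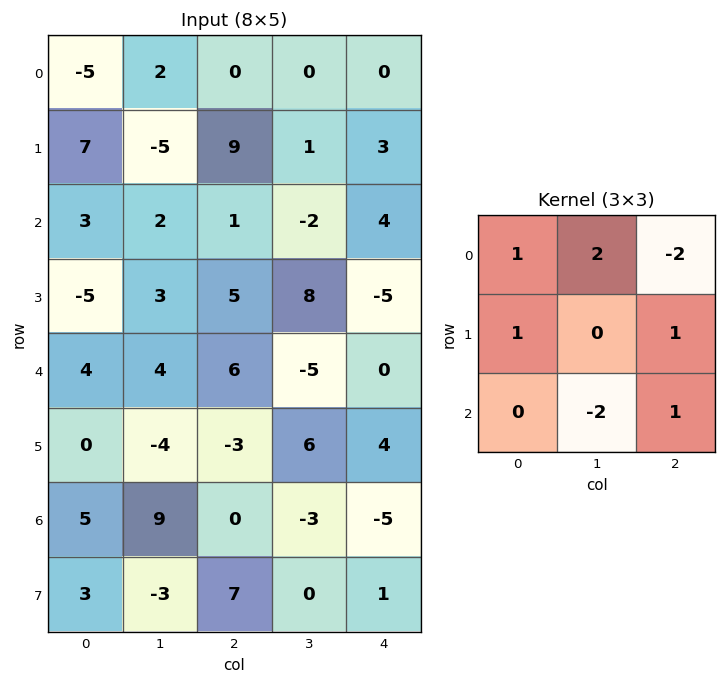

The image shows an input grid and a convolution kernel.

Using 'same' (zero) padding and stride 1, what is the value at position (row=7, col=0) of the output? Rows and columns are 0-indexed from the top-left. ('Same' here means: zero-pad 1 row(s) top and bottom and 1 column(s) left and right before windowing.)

-11

The receptive field on the zero-padded input at this output position is [0 5 9 / 0 3 -3 / 0 0 0]. Elementwise product with the kernel and sum: 0·1 + 5·2 + 9·-2 + 0·1 + -3·1 + 0·-2 + 0·1.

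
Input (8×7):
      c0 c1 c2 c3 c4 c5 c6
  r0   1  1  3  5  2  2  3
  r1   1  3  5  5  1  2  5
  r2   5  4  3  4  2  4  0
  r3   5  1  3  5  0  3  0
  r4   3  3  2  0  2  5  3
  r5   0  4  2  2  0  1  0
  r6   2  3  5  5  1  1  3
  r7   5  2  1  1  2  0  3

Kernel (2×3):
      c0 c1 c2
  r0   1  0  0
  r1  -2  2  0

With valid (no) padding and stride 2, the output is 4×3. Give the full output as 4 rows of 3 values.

Output[0,0]: The receptive field on the input at this output position is [1 1 3 / 1 3 5]. Elementwise product with the kernel and sum: 1·1 + 1·-2 + 3·2.

5 3 4
-3 7 8
11 2 4
-4 5 -3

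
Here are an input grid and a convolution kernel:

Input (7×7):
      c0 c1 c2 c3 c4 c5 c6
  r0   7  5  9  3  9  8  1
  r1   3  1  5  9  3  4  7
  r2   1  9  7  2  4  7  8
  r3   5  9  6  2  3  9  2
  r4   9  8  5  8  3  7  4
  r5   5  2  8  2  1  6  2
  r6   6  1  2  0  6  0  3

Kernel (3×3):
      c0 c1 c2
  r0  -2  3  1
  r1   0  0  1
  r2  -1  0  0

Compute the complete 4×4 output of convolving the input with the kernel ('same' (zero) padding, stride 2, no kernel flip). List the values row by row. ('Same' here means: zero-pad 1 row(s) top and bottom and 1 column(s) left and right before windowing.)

5 2 -1 -4
19 15 0 4
32 8 19 -18
18 22 5 -6

Output[0,0]: The receptive field on the zero-padded input at this output position is [0 0 0 / 0 7 5 / 0 3 1]. Elementwise product with the kernel and sum: 0·-2 + 0·3 + 0·1 + 5·1 + 0·-1.
Output[0,1]: The receptive field on the zero-padded input at this output position is [0 0 0 / 5 9 3 / 1 5 9]. Elementwise product with the kernel and sum: 0·-2 + 0·3 + 0·1 + 3·1 + 1·-1.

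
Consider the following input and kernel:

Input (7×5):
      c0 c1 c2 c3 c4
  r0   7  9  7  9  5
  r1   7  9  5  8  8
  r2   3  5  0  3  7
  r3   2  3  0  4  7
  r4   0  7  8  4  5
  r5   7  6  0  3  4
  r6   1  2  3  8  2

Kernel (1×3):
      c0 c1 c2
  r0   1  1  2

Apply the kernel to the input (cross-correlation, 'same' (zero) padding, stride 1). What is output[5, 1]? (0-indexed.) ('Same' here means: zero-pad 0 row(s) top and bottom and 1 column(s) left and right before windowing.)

The receptive field on the zero-padded input at this output position is [7 6 0]. Elementwise product with the kernel and sum: 7·1 + 6·1 + 0·2.

13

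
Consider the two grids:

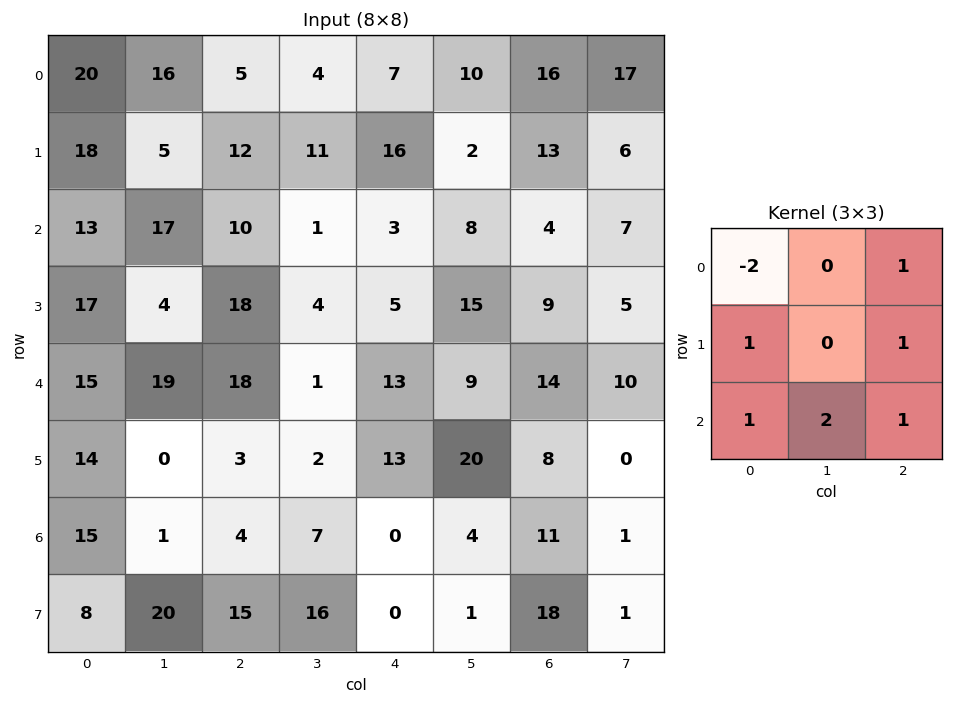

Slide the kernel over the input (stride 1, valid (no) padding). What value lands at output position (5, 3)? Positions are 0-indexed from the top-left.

44

The receptive field on the input at this output position is [2 13 20 / 7 0 4 / 16 0 1]. Elementwise product with the kernel and sum: 2·-2 + 20·1 + 7·1 + 4·1 + 16·1 + 0·2 + 1·1.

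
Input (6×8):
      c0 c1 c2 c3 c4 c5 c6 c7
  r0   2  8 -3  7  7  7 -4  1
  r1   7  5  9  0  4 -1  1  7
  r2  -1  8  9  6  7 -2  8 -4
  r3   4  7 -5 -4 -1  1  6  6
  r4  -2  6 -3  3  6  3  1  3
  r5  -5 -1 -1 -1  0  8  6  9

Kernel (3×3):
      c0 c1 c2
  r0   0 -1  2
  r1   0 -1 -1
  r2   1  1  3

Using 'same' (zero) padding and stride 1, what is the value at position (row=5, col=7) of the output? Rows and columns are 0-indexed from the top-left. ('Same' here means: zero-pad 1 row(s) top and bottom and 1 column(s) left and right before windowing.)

-12

The receptive field on the zero-padded input at this output position is [1 3 0 / 6 9 0 / 0 0 0]. Elementwise product with the kernel and sum: 3·-1 + 0·2 + 9·-1 + 0·-1 + 0·1 + 0·1 + 0·3.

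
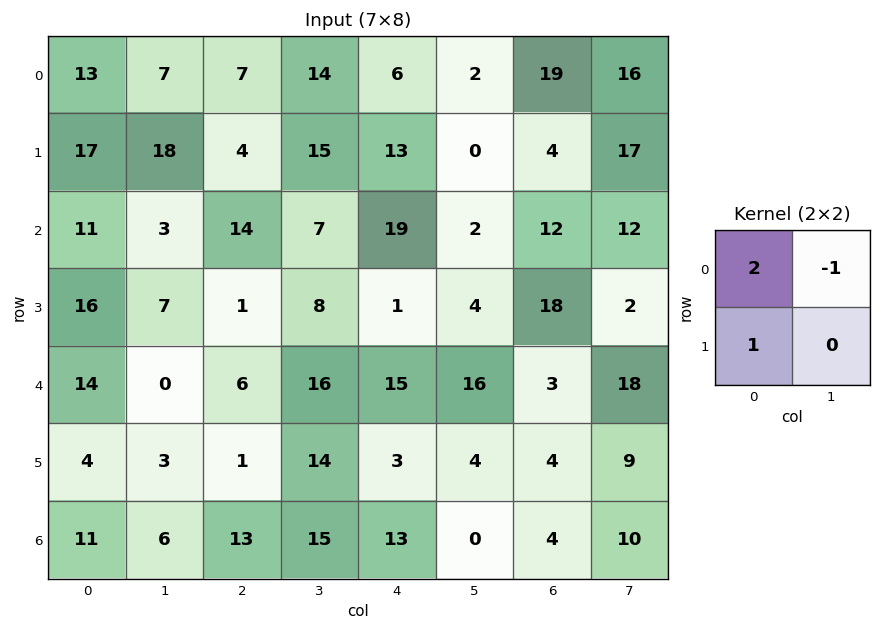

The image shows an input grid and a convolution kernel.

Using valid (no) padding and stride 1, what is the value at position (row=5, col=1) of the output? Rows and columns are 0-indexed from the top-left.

11

The receptive field on the input at this output position is [3 1 / 6 13]. Elementwise product with the kernel and sum: 3·2 + 1·-1 + 6·1.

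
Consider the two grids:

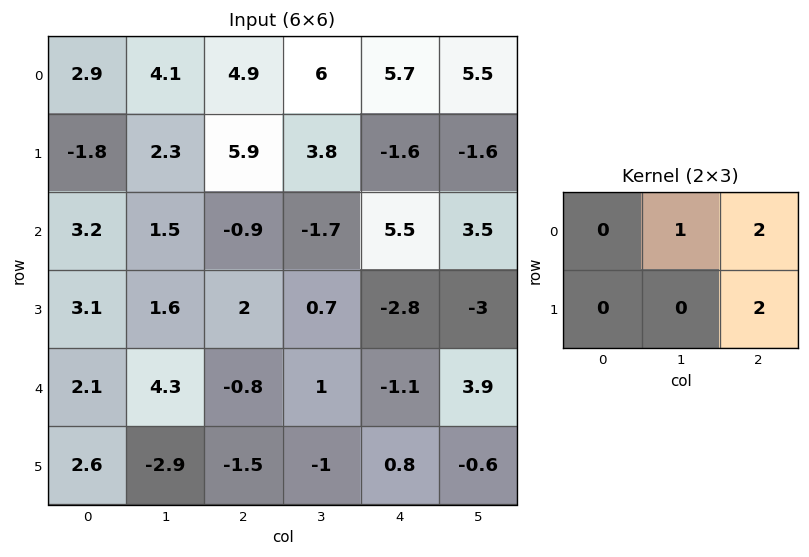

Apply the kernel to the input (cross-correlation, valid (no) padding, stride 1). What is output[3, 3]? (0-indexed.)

-1

The receptive field on the input at this output position is [0.7 -2.8 -3 / 1 -1.1 3.9]. Elementwise product with the kernel and sum: -2.8·1 + -3·2 + 3.9·2.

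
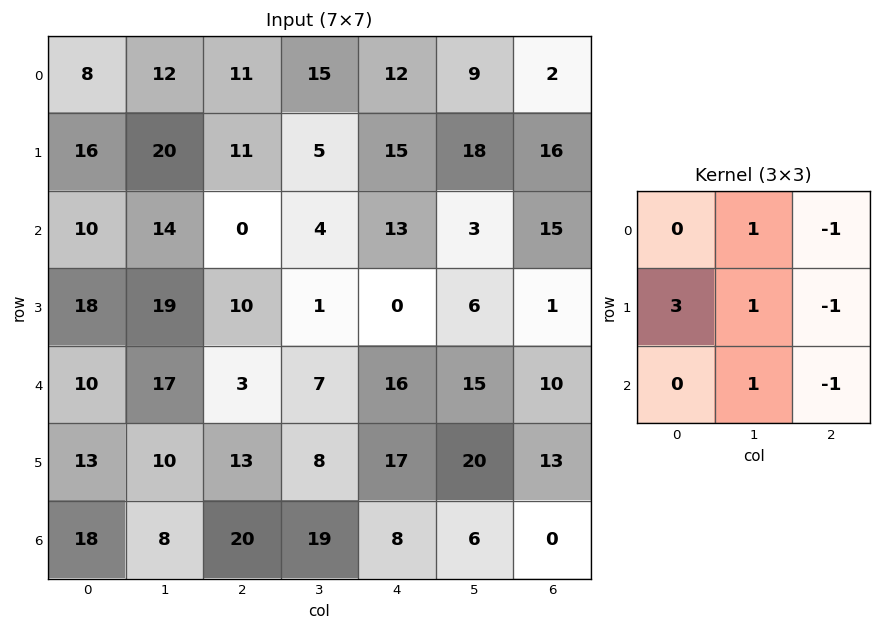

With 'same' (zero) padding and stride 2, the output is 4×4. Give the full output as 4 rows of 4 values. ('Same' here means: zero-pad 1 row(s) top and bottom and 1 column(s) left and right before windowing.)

-8 38 45 45
-9 53 13 41
-5 61 13 69
13 30 56 31

Output[0,0]: The receptive field on the zero-padded input at this output position is [0 0 0 / 0 8 12 / 0 16 20]. Elementwise product with the kernel and sum: 0·1 + 0·-1 + 0·3 + 8·1 + 12·-1 + 16·1 + 20·-1.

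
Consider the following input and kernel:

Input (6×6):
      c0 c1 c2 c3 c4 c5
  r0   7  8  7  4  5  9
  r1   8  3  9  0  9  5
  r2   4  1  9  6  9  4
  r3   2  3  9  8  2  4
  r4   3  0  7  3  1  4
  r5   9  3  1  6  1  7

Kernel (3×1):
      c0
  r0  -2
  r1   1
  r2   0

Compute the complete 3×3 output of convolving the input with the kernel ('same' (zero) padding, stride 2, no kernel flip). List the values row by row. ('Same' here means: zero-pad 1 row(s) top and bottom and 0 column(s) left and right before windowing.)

7 7 5
-12 -9 -9
-1 -11 -3

Output[0,0]: The receptive field on the zero-padded input at this output position is [0 / 7 / 8]. Elementwise product with the kernel and sum: 0·-2 + 7·1.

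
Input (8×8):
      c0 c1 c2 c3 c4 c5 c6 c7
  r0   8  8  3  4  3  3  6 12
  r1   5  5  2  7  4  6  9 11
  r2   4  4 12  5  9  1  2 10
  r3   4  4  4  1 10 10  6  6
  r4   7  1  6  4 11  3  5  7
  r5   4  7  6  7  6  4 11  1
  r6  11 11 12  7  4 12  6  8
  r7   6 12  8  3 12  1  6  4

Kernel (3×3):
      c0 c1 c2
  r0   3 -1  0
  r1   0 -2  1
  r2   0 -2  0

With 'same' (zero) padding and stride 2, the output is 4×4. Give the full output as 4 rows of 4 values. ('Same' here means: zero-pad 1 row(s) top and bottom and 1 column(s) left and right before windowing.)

-18 -6 -11 -18
-17 -14 -20 3
-25 -12 -38 -1
-27 -18 -5 -15

Output[0,0]: The receptive field on the zero-padded input at this output position is [0 0 0 / 0 8 8 / 0 5 5]. Elementwise product with the kernel and sum: 0·3 + 0·-1 + 8·-2 + 8·1 + 5·-2.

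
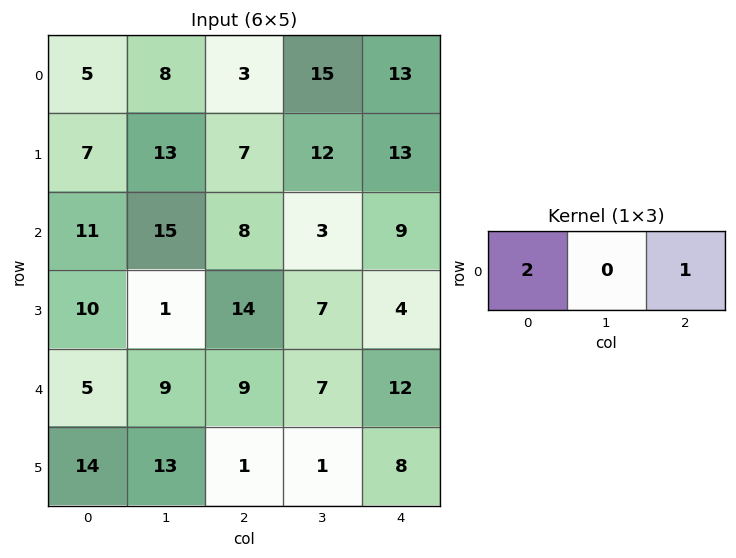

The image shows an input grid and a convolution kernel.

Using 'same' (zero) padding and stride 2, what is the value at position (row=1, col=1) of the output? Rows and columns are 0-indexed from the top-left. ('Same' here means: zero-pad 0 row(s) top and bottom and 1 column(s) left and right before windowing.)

33

The receptive field on the zero-padded input at this output position is [15 8 3]. Elementwise product with the kernel and sum: 15·2 + 3·1.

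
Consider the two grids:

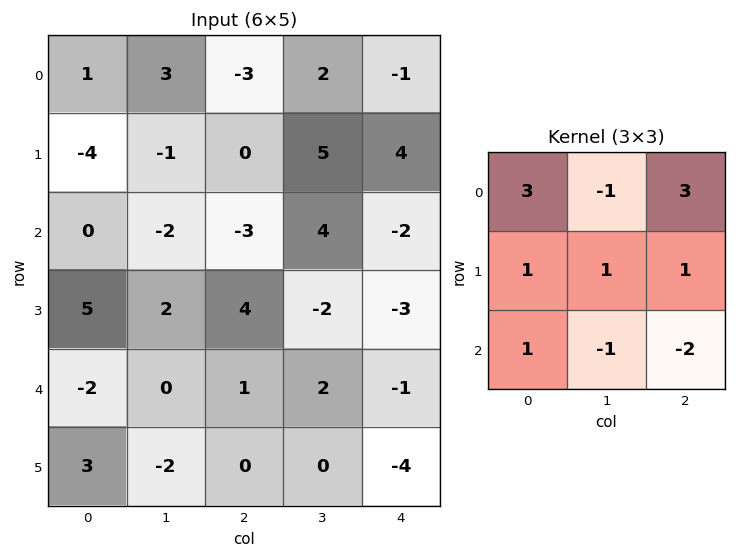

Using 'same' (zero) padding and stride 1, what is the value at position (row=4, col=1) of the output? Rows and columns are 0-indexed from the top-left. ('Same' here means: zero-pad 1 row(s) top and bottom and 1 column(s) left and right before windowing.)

The receptive field on the zero-padded input at this output position is [5 2 4 / -2 0 1 / 3 -2 0]. Elementwise product with the kernel and sum: 5·3 + 2·-1 + 4·3 + -2·1 + 0·1 + 1·1 + 3·1 + -2·-1 + 0·-2.

29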